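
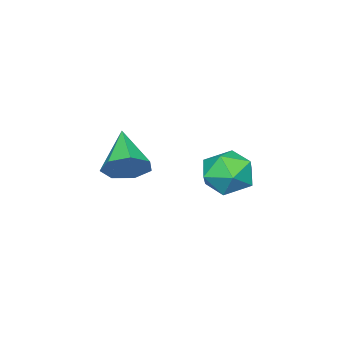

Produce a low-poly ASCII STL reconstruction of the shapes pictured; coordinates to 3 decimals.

solid 
facet normal 0.615 0.574 -0.541
outer loop
vertex 3.987 -3.891 -2.464
vertex 3.421 -3.197 -2.371
vertex 4.109 -3.435 -1.841
endloop
endfacet
facet normal 0.468 -0.754 0.460
outer loop
vertex 3.987 -3.891 -2.464
vertex 4.109 -3.435 -1.841
vertex 2.259 -4.283 -1.349
endloop
endfacet
facet normal 0.615 0.574 -0.540
outer loop
vertex 4.109 -3.435 -1.841
vertex 3.421 -3.197 -2.371
vertex 3.712 -2.8 -1.618
endloop
endfacet
facet normal 0.312 -0.135 0.940
outer loop
vertex 4.109 -3.435 -1.841
vertex 3.712 -2.8 -1.618
vertex 2.259 -4.283 -1.349
endloop
endfacet
facet normal 0.615 0.574 -0.540
outer loop
vertex 3.712 -2.8 -1.618
vertex 3.421 -3.197 -2.371
vertex 3.096 -2.464 -1.962
endloop
endfacet
facet normal -0.261 0.414 0.872
outer loop
vertex 3.712 -2.8 -1.618
vertex 3.096 -2.464 -1.962
vertex 2.259 -4.283 -1.349
endloop
endfacet
facet normal 0.615 0.574 -0.541
outer loop
vertex 3.096 -2.464 -1.962
vertex 3.421 -3.197 -2.371
vertex 2.725 -2.681 -2.614
endloop
endfacet
facet normal -0.821 0.481 0.307
outer loop
vertex 3.096 -2.464 -1.962
vertex 2.725 -2.681 -2.614
vertex 2.259 -4.283 -1.349
endloop
endfacet
facet normal 0.615 0.574 -0.541
outer loop
vertex 2.725 -2.681 -2.614
vertex 3.421 -3.197 -2.371
vertex 2.878 -3.286 -3.083
endloop
endfacet
facet normal -0.944 0.016 -0.328
outer loop
vertex 2.725 -2.681 -2.614
vertex 2.878 -3.286 -3.083
vertex 2.259 -4.283 -1.349
endloop
endfacet
facet normal 0.615 0.573 -0.541
outer loop
vertex 2.878 -3.286 -3.083
vertex 3.421 -3.197 -2.371
vertex 3.439 -3.825 -3.016
endloop
endfacet
facet normal -0.540 -0.632 -0.556
outer loop
vertex 2.878 -3.286 -3.083
vertex 3.439 -3.825 -3.016
vertex 2.259 -4.283 -1.349
endloop
endfacet
facet normal 0.615 0.574 -0.541
outer loop
vertex 3.439 -3.825 -3.016
vertex 3.421 -3.197 -2.371
vertex 3.987 -3.891 -2.464
endloop
endfacet
facet normal 0.089 -0.975 -0.205
outer loop
vertex 3.439 -3.825 -3.016
vertex 3.987 -3.891 -2.464
vertex 2.259 -4.283 -1.349
endloop
endfacet
facet normal -0.561 0.825 0.069
outer loop
vertex 2.546 1.248 -2.184
vertex 1.749 0.682 -1.893
vertex 2.389 1.059 -1.194
endloop
endfacet
facet normal 0.125 0.971 0.205
outer loop
vertex 2.546 1.248 -2.184
vertex 2.389 1.059 -1.194
vertex 3.333 1.019 -1.578
endloop
endfacet
facet normal 0.508 0.780 -0.366
outer loop
vertex 2.546 1.248 -2.184
vertex 3.333 1.019 -1.578
vertex 3.277 0.617 -2.513
endloop
endfacet
facet normal 0.061 0.516 -0.855
outer loop
vertex 2.546 1.248 -2.184
vertex 3.277 0.617 -2.513
vertex 2.297 0.409 -2.708
endloop
endfacet
facet normal -0.600 0.544 -0.586
outer loop
vertex 2.546 1.248 -2.184
vertex 2.297 0.409 -2.708
vertex 1.749 0.682 -1.893
endloop
endfacet
facet normal 0.331 0.565 0.755
outer loop
vertex 3.333 1.019 -1.578
vertex 2.389 1.059 -1.194
vertex 3.023 0.311 -0.912
endloop
endfacet
facet normal -0.778 0.330 0.534
outer loop
vertex 2.389 1.059 -1.194
vertex 1.749 0.682 -1.893
vertex 2.043 0.103 -1.107
endloop
endfacet
facet normal -0.842 -0.125 -0.525
outer loop
vertex 1.749 0.682 -1.893
vertex 2.297 0.409 -2.708
vertex 1.987 -0.299 -2.042
endloop
endfacet
facet normal 0.227 -0.169 -0.959
outer loop
vertex 2.297 0.409 -2.708
vertex 3.277 0.617 -2.513
vertex 2.931 -0.339 -2.426
endloop
endfacet
facet normal 0.952 0.256 -0.167
outer loop
vertex 3.277 0.617 -2.513
vertex 3.333 1.019 -1.578
vertex 3.571 0.038 -1.727
endloop
endfacet
facet normal -0.061 -0.516 0.855
outer loop
vertex 2.774 -0.528 -1.436
vertex 3.023 0.311 -0.912
vertex 2.043 0.103 -1.107
endloop
endfacet
facet normal -0.508 -0.780 0.366
outer loop
vertex 2.774 -0.528 -1.436
vertex 2.043 0.103 -1.107
vertex 1.987 -0.299 -2.042
endloop
endfacet
facet normal -0.125 -0.971 -0.205
outer loop
vertex 2.774 -0.528 -1.436
vertex 1.987 -0.299 -2.042
vertex 2.931 -0.339 -2.426
endloop
endfacet
facet normal 0.561 -0.825 -0.069
outer loop
vertex 2.774 -0.528 -1.436
vertex 2.931 -0.339 -2.426
vertex 3.571 0.038 -1.727
endloop
endfacet
facet normal 0.600 -0.544 0.586
outer loop
vertex 2.774 -0.528 -1.436
vertex 3.571 0.038 -1.727
vertex 3.023 0.311 -0.912
endloop
endfacet
facet normal -0.227 0.169 0.959
outer loop
vertex 2.043 0.103 -1.107
vertex 3.023 0.311 -0.912
vertex 2.389 1.059 -1.194
endloop
endfacet
facet normal -0.952 -0.256 0.167
outer loop
vertex 1.987 -0.299 -2.042
vertex 2.043 0.103 -1.107
vertex 1.749 0.682 -1.893
endloop
endfacet
facet normal -0.331 -0.565 -0.755
outer loop
vertex 2.931 -0.339 -2.426
vertex 1.987 -0.299 -2.042
vertex 2.297 0.409 -2.708
endloop
endfacet
facet normal 0.778 -0.330 -0.534
outer loop
vertex 3.571 0.038 -1.727
vertex 2.931 -0.339 -2.426
vertex 3.277 0.617 -2.513
endloop
endfacet
facet normal 0.842 0.125 0.525
outer loop
vertex 3.023 0.311 -0.912
vertex 3.571 0.038 -1.727
vertex 3.333 1.019 -1.578
endloop
endfacet

endsolid


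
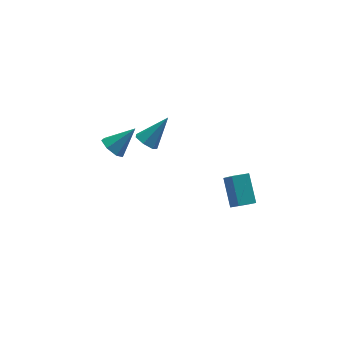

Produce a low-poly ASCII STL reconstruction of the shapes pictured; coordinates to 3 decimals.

solid 
facet normal -0.758 -0.070 -0.649
outer loop
vertex -2.048 3.903 -5.279
vertex -2.619 3.812 -4.602
vertex -2.346 4.559 -5.002
endloop
endfacet
facet normal 0.775 0.510 -0.374
outer loop
vertex -2.048 3.903 -5.279
vertex -2.346 4.559 -5.002
vertex -1.141 3.948 -3.338
endloop
endfacet
facet normal -0.757 -0.071 -0.649
outer loop
vertex -2.346 4.559 -5.002
vertex -2.619 3.812 -4.602
vertex -2.85 4.652 -4.424
endloop
endfacet
facet normal 0.312 0.942 0.120
outer loop
vertex -2.346 4.559 -5.002
vertex -2.85 4.652 -4.424
vertex -1.141 3.948 -3.338
endloop
endfacet
facet normal -0.758 -0.071 -0.648
outer loop
vertex -2.85 4.652 -4.424
vertex -2.619 3.812 -4.602
vertex -3.179 4.113 -3.98
endloop
endfacet
facet normal -0.168 0.686 0.708
outer loop
vertex -2.85 4.652 -4.424
vertex -3.179 4.113 -3.98
vertex -1.141 3.948 -3.338
endloop
endfacet
facet normal -0.758 -0.070 -0.649
outer loop
vertex -3.179 4.113 -3.98
vertex -2.619 3.812 -4.602
vertex -3.087 3.346 -4.005
endloop
endfacet
facet normal -0.305 -0.068 0.950
outer loop
vertex -3.179 4.113 -3.98
vertex -3.087 3.346 -4.005
vertex -1.141 3.948 -3.338
endloop
endfacet
facet normal -0.758 -0.070 -0.649
outer loop
vertex -3.087 3.346 -4.005
vertex -2.619 3.812 -4.602
vertex -2.642 2.93 -4.48
endloop
endfacet
facet normal 0.005 -0.750 0.662
outer loop
vertex -3.087 3.346 -4.005
vertex -2.642 2.93 -4.48
vertex -1.141 3.948 -3.338
endloop
endfacet
facet normal -0.758 -0.070 -0.648
outer loop
vertex -2.642 2.93 -4.48
vertex -2.619 3.812 -4.602
vertex -2.18 3.178 -5.047
endloop
endfacet
facet normal 0.528 -0.847 0.060
outer loop
vertex -2.642 2.93 -4.48
vertex -2.18 3.178 -5.047
vertex -1.141 3.948 -3.338
endloop
endfacet
facet normal -0.758 -0.070 -0.649
outer loop
vertex -2.18 3.178 -5.047
vertex -2.619 3.812 -4.602
vertex -2.048 3.903 -5.279
endloop
endfacet
facet normal 0.871 -0.287 -0.400
outer loop
vertex -2.18 3.178 -5.047
vertex -2.048 3.903 -5.279
vertex -1.141 3.948 -3.338
endloop
endfacet
facet normal -0.698 -0.188 -0.691
outer loop
vertex -0.54 1.713 -3.284
vertex -1.064 2.158 -2.875
vertex -0.557 2.387 -3.45
endloop
endfacet
facet normal 0.901 -0.082 -0.425
outer loop
vertex -0.54 1.713 -3.284
vertex -0.557 2.387 -3.45
vertex 0.424 2.562 -1.405
endloop
endfacet
facet normal -0.698 -0.189 -0.691
outer loop
vertex -0.557 2.387 -3.45
vertex -1.064 2.158 -2.875
vertex -0.956 2.888 -3.184
endloop
endfacet
facet normal 0.627 0.691 -0.360
outer loop
vertex -0.557 2.387 -3.45
vertex -0.956 2.888 -3.184
vertex 0.424 2.562 -1.405
endloop
endfacet
facet normal -0.698 -0.189 -0.691
outer loop
vertex -0.956 2.888 -3.184
vertex -1.064 2.158 -2.875
vertex -1.437 2.84 -2.685
endloop
endfacet
facet normal 0.049 0.989 0.143
outer loop
vertex -0.956 2.888 -3.184
vertex -1.437 2.84 -2.685
vertex 0.424 2.562 -1.405
endloop
endfacet
facet normal -0.699 -0.190 -0.690
outer loop
vertex -1.437 2.84 -2.685
vertex -1.064 2.158 -2.875
vertex -1.636 2.279 -2.329
endloop
endfacet
facet normal -0.397 0.588 0.705
outer loop
vertex -1.437 2.84 -2.685
vertex -1.636 2.279 -2.329
vertex 0.424 2.562 -1.405
endloop
endfacet
facet normal -0.699 -0.189 -0.690
outer loop
vertex -1.636 2.279 -2.329
vertex -1.064 2.158 -2.875
vertex -1.405 1.627 -2.384
endloop
endfacet
facet normal -0.376 -0.209 0.903
outer loop
vertex -1.636 2.279 -2.329
vertex -1.405 1.627 -2.384
vertex 0.424 2.562 -1.405
endloop
endfacet
facet normal -0.699 -0.189 -0.690
outer loop
vertex -1.405 1.627 -2.384
vertex -1.064 2.158 -2.875
vertex -0.917 1.375 -2.809
endloop
endfacet
facet normal 0.096 -0.804 0.587
outer loop
vertex -1.405 1.627 -2.384
vertex -0.917 1.375 -2.809
vertex 0.424 2.562 -1.405
endloop
endfacet
facet normal -0.699 -0.189 -0.690
outer loop
vertex -0.917 1.375 -2.809
vertex -1.064 2.158 -2.875
vertex -0.54 1.713 -3.284
endloop
endfacet
facet normal 0.665 -0.747 -0.004
outer loop
vertex -0.917 1.375 -2.809
vertex -0.54 1.713 -3.284
vertex 0.424 2.562 -1.405
endloop
endfacet
facet normal -0.995 0.001 0.103
outer loop
vertex 1.995 -4.921 -2.74
vertex 2.122 -3.421 -1.532
vertex 1.874 -3.957 -3.923
endloop
endfacet
facet normal -0.066 -0.777 -0.626
outer loop
vertex 2.898 -3.959 -4.028
vertex 1.995 -4.921 -2.74
vertex 1.874 -3.957 -3.923
endloop
endfacet
facet normal -0.995 0.000 0.103
outer loop
vertex 1.874 -3.957 -3.923
vertex 2.122 -3.421 -1.532
vertex 2.0 -2.458 -2.714
endloop
endfacet
facet normal -0.078 0.630 -0.773
outer loop
vertex 2.0 -2.458 -2.714
vertex 2.898 -3.959 -4.028
vertex 1.874 -3.957 -3.923
endloop
endfacet
facet normal 0.078 -0.629 0.773
outer loop
vertex 1.995 -4.921 -2.74
vertex 3.146 -3.423 -1.637
vertex 2.122 -3.421 -1.532
endloop
endfacet
facet normal -0.066 -0.777 -0.626
outer loop
vertex 3.02 -4.922 -2.846
vertex 1.995 -4.921 -2.74
vertex 2.898 -3.959 -4.028
endloop
endfacet
facet normal 0.079 -0.630 0.773
outer loop
vertex 3.02 -4.922 -2.846
vertex 3.146 -3.423 -1.637
vertex 1.995 -4.921 -2.74
endloop
endfacet
facet normal 0.066 0.777 0.626
outer loop
vertex 2.122 -3.421 -1.532
vertex 3.146 -3.423 -1.637
vertex 2.0 -2.458 -2.714
endloop
endfacet
facet normal -0.079 0.629 -0.773
outer loop
vertex 3.025 -2.459 -2.82
vertex 2.898 -3.959 -4.028
vertex 2.0 -2.458 -2.714
endloop
endfacet
facet normal 0.066 0.777 0.626
outer loop
vertex 2.0 -2.458 -2.714
vertex 3.146 -3.423 -1.637
vertex 3.025 -2.459 -2.82
endloop
endfacet
facet normal 0.995 -0.001 -0.103
outer loop
vertex 3.025 -2.459 -2.82
vertex 3.02 -4.922 -2.846
vertex 2.898 -3.959 -4.028
endloop
endfacet
facet normal 0.995 -0.001 -0.103
outer loop
vertex 3.146 -3.423 -1.637
vertex 3.02 -4.922 -2.846
vertex 3.025 -2.459 -2.82
endloop
endfacet

endsolid


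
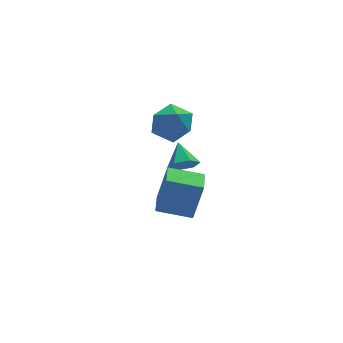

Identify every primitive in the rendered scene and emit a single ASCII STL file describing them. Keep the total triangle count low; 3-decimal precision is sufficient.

solid 
facet normal -0.875 0.423 0.235
outer loop
vertex -0.249 -3.779 2.778
vertex 0.272 -2.619 2.631
vertex -0.748 -3.788 0.934
endloop
endfacet
facet normal -0.407 -0.906 0.114
outer loop
vertex 0.688 -4.481 0.549
vertex -0.249 -3.779 2.778
vertex -0.748 -3.788 0.934
endloop
endfacet
facet normal -0.875 0.423 0.235
outer loop
vertex -0.748 -3.788 0.934
vertex 0.272 -2.619 2.631
vertex -0.227 -2.628 0.787
endloop
endfacet
facet normal -0.261 -0.005 -0.965
outer loop
vertex -0.227 -2.628 0.787
vertex 0.688 -4.481 0.549
vertex -0.748 -3.788 0.934
endloop
endfacet
facet normal 0.261 0.005 0.965
outer loop
vertex -0.249 -3.779 2.778
vertex 1.708 -3.312 2.246
vertex 0.272 -2.619 2.631
endloop
endfacet
facet normal -0.407 -0.906 0.114
outer loop
vertex 1.187 -4.472 2.393
vertex -0.249 -3.779 2.778
vertex 0.688 -4.481 0.549
endloop
endfacet
facet normal 0.261 0.005 0.965
outer loop
vertex 1.187 -4.472 2.393
vertex 1.708 -3.312 2.246
vertex -0.249 -3.779 2.778
endloop
endfacet
facet normal 0.407 0.906 -0.114
outer loop
vertex 0.272 -2.619 2.631
vertex 1.708 -3.312 2.246
vertex -0.227 -2.628 0.787
endloop
endfacet
facet normal -0.261 -0.005 -0.965
outer loop
vertex 1.209 -3.321 0.402
vertex 0.688 -4.481 0.549
vertex -0.227 -2.628 0.787
endloop
endfacet
facet normal 0.407 0.906 -0.114
outer loop
vertex -0.227 -2.628 0.787
vertex 1.708 -3.312 2.246
vertex 1.209 -3.321 0.402
endloop
endfacet
facet normal 0.875 -0.423 -0.235
outer loop
vertex 1.209 -3.321 0.402
vertex 1.187 -4.472 2.393
vertex 0.688 -4.481 0.549
endloop
endfacet
facet normal 0.875 -0.423 -0.235
outer loop
vertex 1.708 -3.312 2.246
vertex 1.187 -4.472 2.393
vertex 1.209 -3.321 0.402
endloop
endfacet
facet normal -0.130 -0.826 -0.549
outer loop
vertex 3.574 1.571 -1.115
vertex 2.83 1.791 -1.269
vertex 3.416 2.017 -1.748
endloop
endfacet
facet normal 0.928 0.372 0.030
outer loop
vertex 3.574 1.571 -1.115
vertex 3.416 2.017 -1.748
vertex 3.01 2.929 -0.511
endloop
endfacet
facet normal -0.131 -0.825 -0.549
outer loop
vertex 3.416 2.017 -1.748
vertex 2.83 1.791 -1.269
vertex 2.673 2.237 -1.902
endloop
endfacet
facet normal 0.339 0.807 -0.484
outer loop
vertex 3.416 2.017 -1.748
vertex 2.673 2.237 -1.902
vertex 3.01 2.929 -0.511
endloop
endfacet
facet normal -0.129 -0.825 -0.549
outer loop
vertex 2.673 2.237 -1.902
vertex 2.83 1.791 -1.269
vertex 2.087 2.01 -1.423
endloop
endfacet
facet normal -0.532 0.803 -0.270
outer loop
vertex 2.673 2.237 -1.902
vertex 2.087 2.01 -1.423
vertex 3.01 2.929 -0.511
endloop
endfacet
facet normal -0.129 -0.825 -0.549
outer loop
vertex 2.087 2.01 -1.423
vertex 2.83 1.791 -1.269
vertex 2.244 1.564 -0.79
endloop
endfacet
facet normal -0.812 0.362 0.457
outer loop
vertex 2.087 2.01 -1.423
vertex 2.244 1.564 -0.79
vertex 3.01 2.929 -0.511
endloop
endfacet
facet normal -0.130 -0.825 -0.550
outer loop
vertex 2.244 1.564 -0.79
vertex 2.83 1.791 -1.269
vertex 2.988 1.344 -0.636
endloop
endfacet
facet normal -0.223 -0.074 0.972
outer loop
vertex 2.244 1.564 -0.79
vertex 2.988 1.344 -0.636
vertex 3.01 2.929 -0.511
endloop
endfacet
facet normal -0.130 -0.825 -0.550
outer loop
vertex 2.988 1.344 -0.636
vertex 2.83 1.791 -1.269
vertex 3.574 1.571 -1.115
endloop
endfacet
facet normal 0.647 -0.069 0.759
outer loop
vertex 2.988 1.344 -0.636
vertex 3.574 1.571 -1.115
vertex 3.01 2.929 -0.511
endloop
endfacet
facet normal -0.969 -0.211 0.131
outer loop
vertex 0.827 0.676 2.419
vertex 1.101 -0.218 3.005
vertex 0.958 0.752 3.513
endloop
endfacet
facet normal -0.868 0.492 0.070
outer loop
vertex 0.827 0.676 2.419
vertex 0.958 0.752 3.513
vertex 1.354 1.544 2.853
endloop
endfacet
facet normal -0.555 0.616 -0.559
outer loop
vertex 0.827 0.676 2.419
vertex 1.354 1.544 2.853
vertex 1.742 1.063 1.938
endloop
endfacet
facet normal -0.462 -0.010 -0.887
outer loop
vertex 0.827 0.676 2.419
vertex 1.742 1.063 1.938
vertex 1.586 -0.026 2.032
endloop
endfacet
facet normal -0.718 -0.522 -0.461
outer loop
vertex 0.827 0.676 2.419
vertex 1.586 -0.026 2.032
vertex 1.101 -0.218 3.005
endloop
endfacet
facet normal -0.418 0.696 0.584
outer loop
vertex 1.354 1.544 2.853
vertex 0.958 0.752 3.513
vertex 1.954 1.186 3.708
endloop
endfacet
facet normal -0.581 -0.443 0.683
outer loop
vertex 0.958 0.752 3.513
vertex 1.101 -0.218 3.005
vertex 1.798 0.097 3.802
endloop
endfacet
facet normal -0.174 -0.946 -0.274
outer loop
vertex 1.101 -0.218 3.005
vertex 1.586 -0.026 2.032
vertex 2.186 -0.384 2.887
endloop
endfacet
facet normal 0.240 -0.118 -0.964
outer loop
vertex 1.586 -0.026 2.032
vertex 1.742 1.063 1.938
vertex 2.582 0.408 2.227
endloop
endfacet
facet normal 0.090 0.897 -0.433
outer loop
vertex 1.742 1.063 1.938
vertex 1.354 1.544 2.853
vertex 2.439 1.378 2.735
endloop
endfacet
facet normal 0.462 0.010 0.887
outer loop
vertex 2.713 0.484 3.321
vertex 1.954 1.186 3.708
vertex 1.798 0.097 3.802
endloop
endfacet
facet normal 0.555 -0.616 0.559
outer loop
vertex 2.713 0.484 3.321
vertex 1.798 0.097 3.802
vertex 2.186 -0.384 2.887
endloop
endfacet
facet normal 0.868 -0.492 -0.070
outer loop
vertex 2.713 0.484 3.321
vertex 2.186 -0.384 2.887
vertex 2.582 0.408 2.227
endloop
endfacet
facet normal 0.969 0.211 -0.131
outer loop
vertex 2.713 0.484 3.321
vertex 2.582 0.408 2.227
vertex 2.439 1.378 2.735
endloop
endfacet
facet normal 0.718 0.522 0.461
outer loop
vertex 2.713 0.484 3.321
vertex 2.439 1.378 2.735
vertex 1.954 1.186 3.708
endloop
endfacet
facet normal -0.240 0.118 0.964
outer loop
vertex 1.798 0.097 3.802
vertex 1.954 1.186 3.708
vertex 0.958 0.752 3.513
endloop
endfacet
facet normal -0.090 -0.897 0.433
outer loop
vertex 2.186 -0.384 2.887
vertex 1.798 0.097 3.802
vertex 1.101 -0.218 3.005
endloop
endfacet
facet normal 0.418 -0.696 -0.584
outer loop
vertex 2.582 0.408 2.227
vertex 2.186 -0.384 2.887
vertex 1.586 -0.026 2.032
endloop
endfacet
facet normal 0.581 0.443 -0.683
outer loop
vertex 2.439 1.378 2.735
vertex 2.582 0.408 2.227
vertex 1.742 1.063 1.938
endloop
endfacet
facet normal 0.174 0.946 0.274
outer loop
vertex 1.954 1.186 3.708
vertex 2.439 1.378 2.735
vertex 1.354 1.544 2.853
endloop
endfacet

endsolid


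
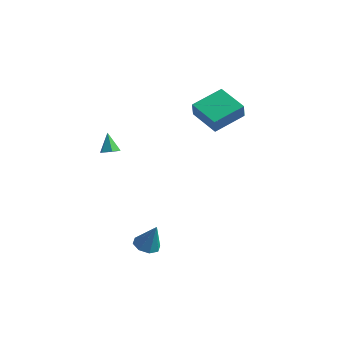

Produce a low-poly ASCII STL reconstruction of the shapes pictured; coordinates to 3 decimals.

solid 
facet normal -0.913 0.275 0.303
outer loop
vertex 1.114 1.618 3.708
vertex 1.87 3.443 4.329
vertex 0.908 2.049 2.695
endloop
endfacet
facet normal -0.366 -0.881 -0.300
outer loop
vertex 2.67 1.517 2.111
vertex 1.114 1.618 3.708
vertex 0.908 2.049 2.695
endloop
endfacet
facet normal -0.913 0.276 0.302
outer loop
vertex 0.908 2.049 2.695
vertex 1.87 3.443 4.329
vertex 1.664 3.873 3.315
endloop
endfacet
facet normal -0.184 0.384 -0.905
outer loop
vertex 1.664 3.873 3.315
vertex 2.67 1.517 2.111
vertex 0.908 2.049 2.695
endloop
endfacet
facet normal 0.184 -0.384 0.905
outer loop
vertex 1.114 1.618 3.708
vertex 3.632 2.911 3.745
vertex 1.87 3.443 4.329
endloop
endfacet
facet normal -0.365 -0.882 -0.300
outer loop
vertex 2.876 1.087 3.125
vertex 1.114 1.618 3.708
vertex 2.67 1.517 2.111
endloop
endfacet
facet normal 0.184 -0.384 0.905
outer loop
vertex 2.876 1.087 3.125
vertex 3.632 2.911 3.745
vertex 1.114 1.618 3.708
endloop
endfacet
facet normal 0.365 0.881 0.300
outer loop
vertex 1.87 3.443 4.329
vertex 3.632 2.911 3.745
vertex 1.664 3.873 3.315
endloop
endfacet
facet normal -0.184 0.384 -0.905
outer loop
vertex 3.426 3.342 2.732
vertex 2.67 1.517 2.111
vertex 1.664 3.873 3.315
endloop
endfacet
facet normal 0.365 0.881 0.301
outer loop
vertex 1.664 3.873 3.315
vertex 3.632 2.911 3.745
vertex 3.426 3.342 2.732
endloop
endfacet
facet normal 0.913 -0.275 -0.302
outer loop
vertex 3.426 3.342 2.732
vertex 2.876 1.087 3.125
vertex 2.67 1.517 2.111
endloop
endfacet
facet normal 0.912 -0.275 -0.303
outer loop
vertex 3.632 2.911 3.745
vertex 2.876 1.087 3.125
vertex 3.426 3.342 2.732
endloop
endfacet
facet normal 0.395 -0.374 -0.839
outer loop
vertex 0.022 -3.695 2.382
vertex -0.501 -3.886 2.221
vertex -0.326 -3.355 2.067
endloop
endfacet
facet normal 0.500 0.806 0.317
outer loop
vertex 0.022 -3.695 2.382
vertex -0.326 -3.355 2.067
vertex -0.999 -3.414 3.279
endloop
endfacet
facet normal 0.394 -0.373 -0.840
outer loop
vertex -0.326 -3.355 2.067
vertex -0.501 -3.886 2.221
vertex -0.85 -3.546 1.906
endloop
endfacet
facet normal -0.306 0.944 -0.124
outer loop
vertex -0.326 -3.355 2.067
vertex -0.85 -3.546 1.906
vertex -0.999 -3.414 3.279
endloop
endfacet
facet normal 0.393 -0.375 -0.840
outer loop
vertex -0.85 -3.546 1.906
vertex -0.501 -3.886 2.221
vertex -1.025 -4.077 2.061
endloop
endfacet
facet normal -0.952 0.276 -0.130
outer loop
vertex -0.85 -3.546 1.906
vertex -1.025 -4.077 2.061
vertex -0.999 -3.414 3.279
endloop
endfacet
facet normal 0.393 -0.375 -0.839
outer loop
vertex -1.025 -4.077 2.061
vertex -0.501 -3.886 2.221
vertex -0.677 -4.417 2.376
endloop
endfacet
facet normal -0.792 -0.529 0.305
outer loop
vertex -1.025 -4.077 2.061
vertex -0.677 -4.417 2.376
vertex -0.999 -3.414 3.279
endloop
endfacet
facet normal 0.395 -0.376 -0.839
outer loop
vertex -0.677 -4.417 2.376
vertex -0.501 -3.886 2.221
vertex -0.153 -4.226 2.537
endloop
endfacet
facet normal 0.014 -0.667 0.745
outer loop
vertex -0.677 -4.417 2.376
vertex -0.153 -4.226 2.537
vertex -0.999 -3.414 3.279
endloop
endfacet
facet normal 0.395 -0.375 -0.839
outer loop
vertex -0.153 -4.226 2.537
vertex -0.501 -3.886 2.221
vertex 0.022 -3.695 2.382
endloop
endfacet
facet normal 0.660 0.002 0.751
outer loop
vertex -0.153 -4.226 2.537
vertex 0.022 -3.695 2.382
vertex -0.999 -3.414 3.279
endloop
endfacet
facet normal -0.352 -0.072 -0.933
outer loop
vertex 2.094 -3.074 -4.756
vertex 1.595 -3.641 -4.524
vertex 1.561 -2.853 -4.572
endloop
endfacet
facet normal 0.433 0.880 0.196
outer loop
vertex 2.094 -3.074 -4.756
vertex 1.561 -2.853 -4.572
vertex 2.185 -3.519 -2.956
endloop
endfacet
facet normal -0.351 -0.072 -0.934
outer loop
vertex 1.561 -2.853 -4.572
vertex 1.595 -3.641 -4.524
vertex 1.049 -3.093 -4.361
endloop
endfacet
facet normal -0.224 0.868 0.444
outer loop
vertex 1.561 -2.853 -4.572
vertex 1.049 -3.093 -4.361
vertex 2.185 -3.519 -2.956
endloop
endfacet
facet normal -0.352 -0.073 -0.933
outer loop
vertex 1.049 -3.093 -4.361
vertex 1.595 -3.641 -4.524
vertex 0.856 -3.655 -4.244
endloop
endfacet
facet normal -0.667 0.364 0.650
outer loop
vertex 1.049 -3.093 -4.361
vertex 0.856 -3.655 -4.244
vertex 2.185 -3.519 -2.956
endloop
endfacet
facet normal -0.352 -0.072 -0.933
outer loop
vertex 0.856 -3.655 -4.244
vertex 1.595 -3.641 -4.524
vertex 1.096 -4.208 -4.292
endloop
endfacet
facet normal -0.637 -0.337 0.693
outer loop
vertex 0.856 -3.655 -4.244
vertex 1.096 -4.208 -4.292
vertex 2.185 -3.519 -2.956
endloop
endfacet
facet normal -0.351 -0.073 -0.933
outer loop
vertex 1.096 -4.208 -4.292
vertex 1.595 -3.641 -4.524
vertex 1.628 -4.429 -4.475
endloop
endfacet
facet normal -0.153 -0.822 0.549
outer loop
vertex 1.096 -4.208 -4.292
vertex 1.628 -4.429 -4.475
vertex 2.185 -3.519 -2.956
endloop
endfacet
facet normal -0.352 -0.073 -0.933
outer loop
vertex 1.628 -4.429 -4.475
vertex 1.595 -3.641 -4.524
vertex 2.14 -4.188 -4.687
endloop
endfacet
facet normal 0.505 -0.809 0.300
outer loop
vertex 1.628 -4.429 -4.475
vertex 2.14 -4.188 -4.687
vertex 2.185 -3.519 -2.956
endloop
endfacet
facet normal -0.352 -0.072 -0.933
outer loop
vertex 2.14 -4.188 -4.687
vertex 1.595 -3.641 -4.524
vertex 2.333 -3.627 -4.803
endloop
endfacet
facet normal 0.947 -0.306 0.094
outer loop
vertex 2.14 -4.188 -4.687
vertex 2.333 -3.627 -4.803
vertex 2.185 -3.519 -2.956
endloop
endfacet
facet normal -0.351 -0.073 -0.933
outer loop
vertex 2.333 -3.627 -4.803
vertex 1.595 -3.641 -4.524
vertex 2.094 -3.074 -4.756
endloop
endfacet
facet normal 0.918 0.393 0.051
outer loop
vertex 2.333 -3.627 -4.803
vertex 2.094 -3.074 -4.756
vertex 2.185 -3.519 -2.956
endloop
endfacet

endsolid


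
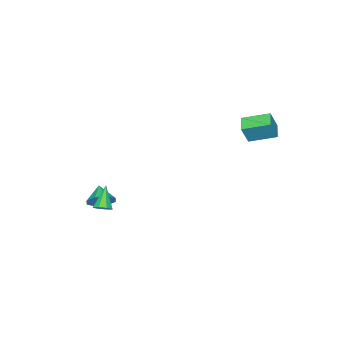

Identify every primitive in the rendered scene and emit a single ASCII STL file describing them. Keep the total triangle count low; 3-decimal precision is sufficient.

solid 
facet normal 0.573 0.618 -0.539
outer loop
vertex 2.845 -2.564 -2.791
vertex 2.338 -2.599 -3.37
vertex 2.43 -2.147 -2.754
endloop
endfacet
facet normal 0.023 -0.066 0.998
outer loop
vertex 2.845 -2.564 -2.791
vertex 2.43 -2.147 -2.754
vertex 1.742 -3.241 -2.81
endloop
endfacet
facet normal 0.574 0.617 -0.538
outer loop
vertex 2.43 -2.147 -2.754
vertex 2.338 -2.599 -3.37
vertex 1.962 -1.994 -3.078
endloop
endfacet
facet normal -0.489 0.265 0.831
outer loop
vertex 2.43 -2.147 -2.754
vertex 1.962 -1.994 -3.078
vertex 1.742 -3.241 -2.81
endloop
endfacet
facet normal 0.574 0.617 -0.539
outer loop
vertex 1.962 -1.994 -3.078
vertex 2.338 -2.599 -3.37
vertex 1.714 -2.196 -3.573
endloop
endfacet
facet normal -0.904 0.236 0.357
outer loop
vertex 1.962 -1.994 -3.078
vertex 1.714 -2.196 -3.573
vertex 1.742 -3.241 -2.81
endloop
endfacet
facet normal 0.574 0.617 -0.539
outer loop
vertex 1.714 -2.196 -3.573
vertex 2.338 -2.599 -3.37
vertex 1.832 -2.634 -3.949
endloop
endfacet
facet normal -0.979 -0.135 -0.150
outer loop
vertex 1.714 -2.196 -3.573
vertex 1.832 -2.634 -3.949
vertex 1.742 -3.241 -2.81
endloop
endfacet
facet normal 0.574 0.616 -0.539
outer loop
vertex 1.832 -2.634 -3.949
vertex 2.338 -2.599 -3.37
vertex 2.246 -3.052 -3.986
endloop
endfacet
facet normal -0.671 -0.631 -0.389
outer loop
vertex 1.832 -2.634 -3.949
vertex 2.246 -3.052 -3.986
vertex 1.742 -3.241 -2.81
endloop
endfacet
facet normal 0.573 0.617 -0.539
outer loop
vertex 2.246 -3.052 -3.986
vertex 2.338 -2.599 -3.37
vertex 2.714 -3.204 -3.663
endloop
endfacet
facet normal -0.159 -0.962 -0.223
outer loop
vertex 2.246 -3.052 -3.986
vertex 2.714 -3.204 -3.663
vertex 1.742 -3.241 -2.81
endloop
endfacet
facet normal 0.573 0.617 -0.539
outer loop
vertex 2.714 -3.204 -3.663
vertex 2.338 -2.599 -3.37
vertex 2.962 -3.002 -3.168
endloop
endfacet
facet normal 0.257 -0.933 0.252
outer loop
vertex 2.714 -3.204 -3.663
vertex 2.962 -3.002 -3.168
vertex 1.742 -3.241 -2.81
endloop
endfacet
facet normal 0.573 0.617 -0.539
outer loop
vertex 2.962 -3.002 -3.168
vertex 2.338 -2.599 -3.37
vertex 2.845 -2.564 -2.791
endloop
endfacet
facet normal 0.332 -0.563 0.757
outer loop
vertex 2.962 -3.002 -3.168
vertex 2.845 -2.564 -2.791
vertex 1.742 -3.241 -2.81
endloop
endfacet
facet normal 0.578 0.320 -0.751
outer loop
vertex 4.05 -1.657 -2.421
vertex 3.666 -1.371 -2.595
vertex 4.05 -1.298 -2.268
endloop
endfacet
facet normal 0.584 -0.318 0.746
outer loop
vertex 4.05 -1.657 -2.421
vertex 4.05 -1.298 -2.268
vertex 2.874 -1.809 -1.565
endloop
endfacet
facet normal 0.578 0.321 -0.750
outer loop
vertex 4.05 -1.298 -2.268
vertex 3.666 -1.371 -2.595
vertex 3.825 -0.982 -2.306
endloop
endfacet
facet normal 0.359 0.359 0.861
outer loop
vertex 4.05 -1.298 -2.268
vertex 3.825 -0.982 -2.306
vertex 2.874 -1.809 -1.565
endloop
endfacet
facet normal 0.580 0.320 -0.749
outer loop
vertex 3.825 -0.982 -2.306
vertex 3.666 -1.371 -2.595
vertex 3.507 -0.893 -2.514
endloop
endfacet
facet normal -0.188 0.766 0.615
outer loop
vertex 3.825 -0.982 -2.306
vertex 3.507 -0.893 -2.514
vertex 2.874 -1.809 -1.565
endloop
endfacet
facet normal 0.575 0.319 -0.753
outer loop
vertex 3.507 -0.893 -2.514
vertex 3.666 -1.371 -2.595
vertex 3.281 -1.085 -2.768
endloop
endfacet
facet normal -0.733 0.663 0.151
outer loop
vertex 3.507 -0.893 -2.514
vertex 3.281 -1.085 -2.768
vertex 2.874 -1.809 -1.565
endloop
endfacet
facet normal 0.576 0.320 -0.752
outer loop
vertex 3.281 -1.085 -2.768
vertex 3.666 -1.371 -2.595
vertex 3.281 -1.444 -2.921
endloop
endfacet
facet normal -0.960 0.110 -0.258
outer loop
vertex 3.281 -1.085 -2.768
vertex 3.281 -1.444 -2.921
vertex 2.874 -1.809 -1.565
endloop
endfacet
facet normal 0.576 0.320 -0.752
outer loop
vertex 3.281 -1.444 -2.921
vertex 3.666 -1.371 -2.595
vertex 3.506 -1.76 -2.883
endloop
endfacet
facet normal -0.734 -0.567 -0.373
outer loop
vertex 3.281 -1.444 -2.921
vertex 3.506 -1.76 -2.883
vertex 2.874 -1.809 -1.565
endloop
endfacet
facet normal 0.578 0.318 -0.751
outer loop
vertex 3.506 -1.76 -2.883
vertex 3.666 -1.371 -2.595
vertex 3.825 -1.849 -2.675
endloop
endfacet
facet normal -0.189 -0.974 -0.127
outer loop
vertex 3.506 -1.76 -2.883
vertex 3.825 -1.849 -2.675
vertex 2.874 -1.809 -1.565
endloop
endfacet
facet normal 0.578 0.318 -0.752
outer loop
vertex 3.825 -1.849 -2.675
vertex 3.666 -1.371 -2.595
vertex 4.05 -1.657 -2.421
endloop
endfacet
facet normal 0.359 -0.869 0.339
outer loop
vertex 3.825 -1.849 -2.675
vertex 4.05 -1.657 -2.421
vertex 2.874 -1.809 -1.565
endloop
endfacet
facet normal -0.771 -0.569 0.287
outer loop
vertex -1.456 3.023 2.949
vertex -2.169 4.209 3.383
vertex -1.918 3.125 1.912
endloop
endfacet
facet normal 0.491 -0.818 -0.299
outer loop
vertex -1.231 3.631 1.657
vertex -1.456 3.023 2.949
vertex -1.918 3.125 1.912
endloop
endfacet
facet normal -0.771 -0.568 0.287
outer loop
vertex -1.918 3.125 1.912
vertex -2.169 4.209 3.383
vertex -2.63 4.311 2.346
endloop
endfacet
facet normal -0.404 0.090 -0.910
outer loop
vertex -2.63 4.311 2.346
vertex -1.231 3.631 1.657
vertex -1.918 3.125 1.912
endloop
endfacet
facet normal 0.404 -0.090 0.910
outer loop
vertex -1.456 3.023 2.949
vertex -1.482 4.715 3.128
vertex -2.169 4.209 3.383
endloop
endfacet
facet normal 0.492 -0.818 -0.299
outer loop
vertex -0.77 3.529 2.694
vertex -1.456 3.023 2.949
vertex -1.231 3.631 1.657
endloop
endfacet
facet normal 0.405 -0.090 0.910
outer loop
vertex -0.77 3.529 2.694
vertex -1.482 4.715 3.128
vertex -1.456 3.023 2.949
endloop
endfacet
facet normal -0.491 0.818 0.299
outer loop
vertex -2.169 4.209 3.383
vertex -1.482 4.715 3.128
vertex -2.63 4.311 2.346
endloop
endfacet
facet normal -0.405 0.090 -0.910
outer loop
vertex -1.944 4.817 2.091
vertex -1.231 3.631 1.657
vertex -2.63 4.311 2.346
endloop
endfacet
facet normal -0.492 0.818 0.300
outer loop
vertex -2.63 4.311 2.346
vertex -1.482 4.715 3.128
vertex -1.944 4.817 2.091
endloop
endfacet
facet normal 0.771 0.569 -0.287
outer loop
vertex -1.944 4.817 2.091
vertex -0.77 3.529 2.694
vertex -1.231 3.631 1.657
endloop
endfacet
facet normal 0.771 0.568 -0.288
outer loop
vertex -1.482 4.715 3.128
vertex -0.77 3.529 2.694
vertex -1.944 4.817 2.091
endloop
endfacet

endsolid


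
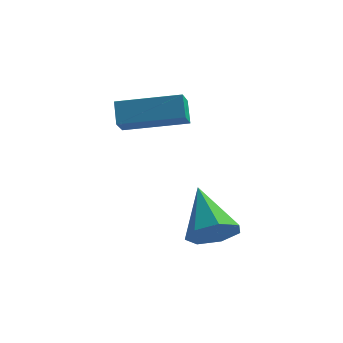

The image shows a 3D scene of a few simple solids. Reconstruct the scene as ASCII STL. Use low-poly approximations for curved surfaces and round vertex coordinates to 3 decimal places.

solid 
facet normal -0.950 -0.260 -0.173
outer loop
vertex -1.609 1.001 1.143
vertex -1.867 1.486 1.831
vertex -1.703 1.691 0.621
endloop
endfacet
facet normal 0.293 -0.551 -0.781
outer loop
vertex 0.207 2.214 0.969
vertex -1.609 1.001 1.143
vertex -1.703 1.691 0.621
endloop
endfacet
facet normal -0.950 -0.260 -0.173
outer loop
vertex -1.703 1.691 0.621
vertex -1.867 1.486 1.831
vertex -1.961 2.176 1.309
endloop
endfacet
facet normal -0.108 0.793 -0.600
outer loop
vertex -1.961 2.176 1.309
vertex 0.207 2.214 0.969
vertex -1.703 1.691 0.621
endloop
endfacet
facet normal 0.108 -0.793 0.600
outer loop
vertex -1.609 1.001 1.143
vertex 0.043 2.009 2.179
vertex -1.867 1.486 1.831
endloop
endfacet
facet normal 0.293 -0.551 -0.781
outer loop
vertex 0.301 1.524 1.491
vertex -1.609 1.001 1.143
vertex 0.207 2.214 0.969
endloop
endfacet
facet normal 0.108 -0.793 0.600
outer loop
vertex 0.301 1.524 1.491
vertex 0.043 2.009 2.179
vertex -1.609 1.001 1.143
endloop
endfacet
facet normal -0.293 0.551 0.781
outer loop
vertex -1.867 1.486 1.831
vertex 0.043 2.009 2.179
vertex -1.961 2.176 1.309
endloop
endfacet
facet normal -0.108 0.793 -0.600
outer loop
vertex -0.051 2.699 1.657
vertex 0.207 2.214 0.969
vertex -1.961 2.176 1.309
endloop
endfacet
facet normal -0.293 0.551 0.781
outer loop
vertex -1.961 2.176 1.309
vertex 0.043 2.009 2.179
vertex -0.051 2.699 1.657
endloop
endfacet
facet normal 0.950 0.260 0.173
outer loop
vertex -0.051 2.699 1.657
vertex 0.301 1.524 1.491
vertex 0.207 2.214 0.969
endloop
endfacet
facet normal 0.950 0.260 0.173
outer loop
vertex 0.043 2.009 2.179
vertex 0.301 1.524 1.491
vertex -0.051 2.699 1.657
endloop
endfacet
facet normal 0.472 -0.627 -0.620
outer loop
vertex 2.357 -1.532 -1.026
vertex 2.074 -1.117 -1.661
vertex 2.763 -1.004 -1.251
endloop
endfacet
facet normal 0.446 0.038 0.894
outer loop
vertex 2.357 -1.532 -1.026
vertex 2.763 -1.004 -1.251
vertex 1.206 0.037 -0.519
endloop
endfacet
facet normal 0.472 -0.626 -0.621
outer loop
vertex 2.763 -1.004 -1.251
vertex 2.074 -1.117 -1.661
vertex 2.65 -0.561 -1.784
endloop
endfacet
facet normal 0.632 0.656 0.411
outer loop
vertex 2.763 -1.004 -1.251
vertex 2.65 -0.561 -1.784
vertex 1.206 0.037 -0.519
endloop
endfacet
facet normal 0.472 -0.626 -0.621
outer loop
vertex 2.65 -0.561 -1.784
vertex 2.074 -1.117 -1.661
vertex 2.103 -0.536 -2.225
endloop
endfacet
facet normal 0.212 0.955 -0.209
outer loop
vertex 2.65 -0.561 -1.784
vertex 2.103 -0.536 -2.225
vertex 1.206 0.037 -0.519
endloop
endfacet
facet normal 0.472 -0.626 -0.621
outer loop
vertex 2.103 -0.536 -2.225
vertex 2.074 -1.117 -1.661
vertex 1.534 -0.949 -2.241
endloop
endfacet
facet normal -0.499 0.707 -0.500
outer loop
vertex 2.103 -0.536 -2.225
vertex 1.534 -0.949 -2.241
vertex 1.206 0.037 -0.519
endloop
endfacet
facet normal 0.471 -0.628 -0.620
outer loop
vertex 1.534 -0.949 -2.241
vertex 2.074 -1.117 -1.661
vertex 1.371 -1.487 -1.82
endloop
endfacet
facet normal -0.965 0.103 -0.242
outer loop
vertex 1.534 -0.949 -2.241
vertex 1.371 -1.487 -1.82
vertex 1.206 0.037 -0.519
endloop
endfacet
facet normal 0.471 -0.627 -0.621
outer loop
vertex 1.371 -1.487 -1.82
vertex 2.074 -1.117 -1.661
vertex 1.738 -1.747 -1.279
endloop
endfacet
facet normal -0.835 -0.407 0.371
outer loop
vertex 1.371 -1.487 -1.82
vertex 1.738 -1.747 -1.279
vertex 1.206 0.037 -0.519
endloop
endfacet
facet normal 0.471 -0.627 -0.620
outer loop
vertex 1.738 -1.747 -1.279
vertex 2.074 -1.117 -1.661
vertex 2.357 -1.532 -1.026
endloop
endfacet
facet normal -0.207 -0.435 0.876
outer loop
vertex 1.738 -1.747 -1.279
vertex 2.357 -1.532 -1.026
vertex 1.206 0.037 -0.519
endloop
endfacet

endsolid


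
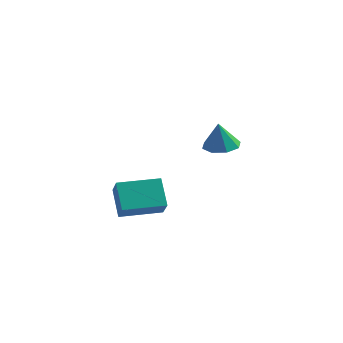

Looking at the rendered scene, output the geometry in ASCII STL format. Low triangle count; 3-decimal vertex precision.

solid 
facet normal -0.451 0.525 0.722
outer loop
vertex -3.491 0.925 -1.556
vertex -2.088 2.067 -1.509
vertex -4.017 1.604 -2.379
endloop
endfacet
facet normal -0.775 -0.631 -0.025
outer loop
vertex -3.372 0.853 -3.411
vertex -3.491 0.925 -1.556
vertex -4.017 1.604 -2.379
endloop
endfacet
facet normal -0.451 0.526 0.721
outer loop
vertex -4.017 1.604 -2.379
vertex -2.088 2.067 -1.509
vertex -2.614 2.746 -2.333
endloop
endfacet
facet normal -0.442 0.571 -0.692
outer loop
vertex -2.614 2.746 -2.333
vertex -3.372 0.853 -3.411
vertex -4.017 1.604 -2.379
endloop
endfacet
facet normal 0.442 -0.571 0.692
outer loop
vertex -3.491 0.925 -1.556
vertex -1.443 1.316 -2.541
vertex -2.088 2.067 -1.509
endloop
endfacet
facet normal -0.775 -0.631 -0.025
outer loop
vertex -2.846 0.174 -2.587
vertex -3.491 0.925 -1.556
vertex -3.372 0.853 -3.411
endloop
endfacet
facet normal 0.442 -0.571 0.692
outer loop
vertex -2.846 0.174 -2.587
vertex -1.443 1.316 -2.541
vertex -3.491 0.925 -1.556
endloop
endfacet
facet normal 0.775 0.631 0.025
outer loop
vertex -2.088 2.067 -1.509
vertex -1.443 1.316 -2.541
vertex -2.614 2.746 -2.333
endloop
endfacet
facet normal -0.442 0.571 -0.692
outer loop
vertex -1.969 1.995 -3.364
vertex -3.372 0.853 -3.411
vertex -2.614 2.746 -2.333
endloop
endfacet
facet normal 0.775 0.631 0.025
outer loop
vertex -2.614 2.746 -2.333
vertex -1.443 1.316 -2.541
vertex -1.969 1.995 -3.364
endloop
endfacet
facet normal 0.452 -0.525 -0.721
outer loop
vertex -1.969 1.995 -3.364
vertex -2.846 0.174 -2.587
vertex -3.372 0.853 -3.411
endloop
endfacet
facet normal 0.451 -0.525 -0.722
outer loop
vertex -1.443 1.316 -2.541
vertex -2.846 0.174 -2.587
vertex -1.969 1.995 -3.364
endloop
endfacet
facet normal 0.060 0.117 -0.991
outer loop
vertex 1.979 0.551 1.975
vertex 1.416 0.079 1.885
vertex 1.476 0.811 1.975
endloop
endfacet
facet normal 0.364 0.703 0.611
outer loop
vertex 1.979 0.551 1.975
vertex 1.476 0.811 1.975
vertex 1.344 -0.059 3.055
endloop
endfacet
facet normal 0.059 0.117 -0.991
outer loop
vertex 1.476 0.811 1.975
vertex 1.416 0.079 1.885
vertex 0.938 0.643 1.923
endloop
endfacet
facet normal -0.294 0.762 0.578
outer loop
vertex 1.476 0.811 1.975
vertex 0.938 0.643 1.923
vertex 1.344 -0.059 3.055
endloop
endfacet
facet normal 0.060 0.118 -0.991
outer loop
vertex 0.938 0.643 1.923
vertex 1.416 0.079 1.885
vertex 0.679 0.144 1.848
endloop
endfacet
facet normal -0.798 0.340 0.497
outer loop
vertex 0.938 0.643 1.923
vertex 0.679 0.144 1.848
vertex 1.344 -0.059 3.055
endloop
endfacet
facet normal 0.060 0.117 -0.991
outer loop
vertex 0.679 0.144 1.848
vertex 1.416 0.079 1.885
vertex 0.852 -0.392 1.795
endloop
endfacet
facet normal -0.852 -0.316 0.416
outer loop
vertex 0.679 0.144 1.848
vertex 0.852 -0.392 1.795
vertex 1.344 -0.059 3.055
endloop
endfacet
facet normal 0.061 0.117 -0.991
outer loop
vertex 0.852 -0.392 1.795
vertex 1.416 0.079 1.885
vertex 1.355 -0.653 1.795
endloop
endfacet
facet normal -0.425 -0.820 0.383
outer loop
vertex 0.852 -0.392 1.795
vertex 1.355 -0.653 1.795
vertex 1.344 -0.059 3.055
endloop
endfacet
facet normal 0.061 0.117 -0.991
outer loop
vertex 1.355 -0.653 1.795
vertex 1.416 0.079 1.885
vertex 1.894 -0.485 1.848
endloop
endfacet
facet normal 0.233 -0.879 0.416
outer loop
vertex 1.355 -0.653 1.795
vertex 1.894 -0.485 1.848
vertex 1.344 -0.059 3.055
endloop
endfacet
facet normal 0.060 0.116 -0.991
outer loop
vertex 1.894 -0.485 1.848
vertex 1.416 0.079 1.885
vertex 2.152 0.014 1.922
endloop
endfacet
facet normal 0.738 -0.456 0.497
outer loop
vertex 1.894 -0.485 1.848
vertex 2.152 0.014 1.922
vertex 1.344 -0.059 3.055
endloop
endfacet
facet normal 0.060 0.117 -0.991
outer loop
vertex 2.152 0.014 1.922
vertex 1.416 0.079 1.885
vertex 1.979 0.551 1.975
endloop
endfacet
facet normal 0.792 0.198 0.578
outer loop
vertex 2.152 0.014 1.922
vertex 1.979 0.551 1.975
vertex 1.344 -0.059 3.055
endloop
endfacet

endsolid


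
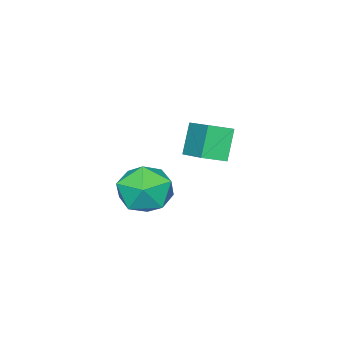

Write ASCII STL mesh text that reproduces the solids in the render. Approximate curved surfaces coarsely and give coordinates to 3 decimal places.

solid 
facet normal -0.824 0.514 0.237
outer loop
vertex 0.405 -2.097 -2.038
vertex 0.252 -2.779 -1.091
vertex 0.891 -1.792 -1.009
endloop
endfacet
facet normal -0.356 0.928 -0.107
outer loop
vertex 0.405 -2.097 -2.038
vertex 0.891 -1.792 -1.009
vertex 1.503 -1.672 -2.008
endloop
endfacet
facet normal -0.224 0.632 -0.742
outer loop
vertex 0.405 -2.097 -2.038
vertex 1.503 -1.672 -2.008
vertex 1.244 -2.584 -2.706
endloop
endfacet
facet normal -0.610 0.034 -0.791
outer loop
vertex 0.405 -2.097 -2.038
vertex 1.244 -2.584 -2.706
vertex 0.471 -3.268 -2.139
endloop
endfacet
facet normal -0.982 -0.039 -0.187
outer loop
vertex 0.405 -2.097 -2.038
vertex 0.471 -3.268 -2.139
vertex 0.252 -2.779 -1.091
endloop
endfacet
facet normal 0.253 0.930 0.267
outer loop
vertex 1.503 -1.672 -2.008
vertex 0.891 -1.792 -1.009
vertex 2.029 -2.092 -1.041
endloop
endfacet
facet normal -0.506 0.259 0.822
outer loop
vertex 0.891 -1.792 -1.009
vertex 0.252 -2.779 -1.091
vertex 1.256 -2.776 -0.474
endloop
endfacet
facet normal -0.760 -0.635 0.138
outer loop
vertex 0.252 -2.779 -1.091
vertex 0.471 -3.268 -2.139
vertex 0.997 -3.688 -1.172
endloop
endfacet
facet normal -0.160 -0.517 -0.841
outer loop
vertex 0.471 -3.268 -2.139
vertex 1.244 -2.584 -2.706
vertex 1.609 -3.568 -2.171
endloop
endfacet
facet normal 0.467 0.450 -0.761
outer loop
vertex 1.244 -2.584 -2.706
vertex 1.503 -1.672 -2.008
vertex 2.248 -2.581 -2.089
endloop
endfacet
facet normal 0.610 -0.034 0.791
outer loop
vertex 2.095 -3.263 -1.142
vertex 2.029 -2.092 -1.041
vertex 1.256 -2.776 -0.474
endloop
endfacet
facet normal 0.224 -0.632 0.742
outer loop
vertex 2.095 -3.263 -1.142
vertex 1.256 -2.776 -0.474
vertex 0.997 -3.688 -1.172
endloop
endfacet
facet normal 0.356 -0.928 0.107
outer loop
vertex 2.095 -3.263 -1.142
vertex 0.997 -3.688 -1.172
vertex 1.609 -3.568 -2.171
endloop
endfacet
facet normal 0.824 -0.514 -0.237
outer loop
vertex 2.095 -3.263 -1.142
vertex 1.609 -3.568 -2.171
vertex 2.248 -2.581 -2.089
endloop
endfacet
facet normal 0.982 0.039 0.187
outer loop
vertex 2.095 -3.263 -1.142
vertex 2.248 -2.581 -2.089
vertex 2.029 -2.092 -1.041
endloop
endfacet
facet normal 0.160 0.517 0.841
outer loop
vertex 1.256 -2.776 -0.474
vertex 2.029 -2.092 -1.041
vertex 0.891 -1.792 -1.009
endloop
endfacet
facet normal -0.467 -0.450 0.761
outer loop
vertex 0.997 -3.688 -1.172
vertex 1.256 -2.776 -0.474
vertex 0.252 -2.779 -1.091
endloop
endfacet
facet normal -0.253 -0.930 -0.267
outer loop
vertex 1.609 -3.568 -2.171
vertex 0.997 -3.688 -1.172
vertex 0.471 -3.268 -2.139
endloop
endfacet
facet normal 0.506 -0.259 -0.822
outer loop
vertex 2.248 -2.581 -2.089
vertex 1.609 -3.568 -2.171
vertex 1.244 -2.584 -2.706
endloop
endfacet
facet normal 0.760 0.635 -0.138
outer loop
vertex 2.029 -2.092 -1.041
vertex 2.248 -2.581 -2.089
vertex 1.503 -1.672 -2.008
endloop
endfacet
facet normal -0.476 -0.170 0.863
outer loop
vertex 1.074 -0.837 2.325
vertex 1.771 0.532 2.98
vertex 0.347 -0.323 2.025
endloop
endfacet
facet normal -0.417 -0.820 -0.393
outer loop
vertex 0.989 -0.092 0.86
vertex 1.074 -0.837 2.325
vertex 0.347 -0.323 2.025
endloop
endfacet
facet normal -0.476 -0.170 0.863
outer loop
vertex 0.347 -0.323 2.025
vertex 1.771 0.532 2.98
vertex 1.044 1.046 2.68
endloop
endfacet
facet normal -0.774 0.547 -0.318
outer loop
vertex 1.044 1.046 2.68
vertex 0.989 -0.092 0.86
vertex 0.347 -0.323 2.025
endloop
endfacet
facet normal 0.774 -0.547 0.318
outer loop
vertex 1.074 -0.837 2.325
vertex 2.413 0.763 1.815
vertex 1.771 0.532 2.98
endloop
endfacet
facet normal -0.417 -0.820 -0.393
outer loop
vertex 1.716 -0.606 1.16
vertex 1.074 -0.837 2.325
vertex 0.989 -0.092 0.86
endloop
endfacet
facet normal 0.774 -0.547 0.318
outer loop
vertex 1.716 -0.606 1.16
vertex 2.413 0.763 1.815
vertex 1.074 -0.837 2.325
endloop
endfacet
facet normal 0.417 0.820 0.393
outer loop
vertex 1.771 0.532 2.98
vertex 2.413 0.763 1.815
vertex 1.044 1.046 2.68
endloop
endfacet
facet normal -0.774 0.547 -0.318
outer loop
vertex 1.686 1.277 1.515
vertex 0.989 -0.092 0.86
vertex 1.044 1.046 2.68
endloop
endfacet
facet normal 0.417 0.820 0.393
outer loop
vertex 1.044 1.046 2.68
vertex 2.413 0.763 1.815
vertex 1.686 1.277 1.515
endloop
endfacet
facet normal 0.476 0.170 -0.863
outer loop
vertex 1.686 1.277 1.515
vertex 1.716 -0.606 1.16
vertex 0.989 -0.092 0.86
endloop
endfacet
facet normal 0.476 0.170 -0.863
outer loop
vertex 2.413 0.763 1.815
vertex 1.716 -0.606 1.16
vertex 1.686 1.277 1.515
endloop
endfacet

endsolid


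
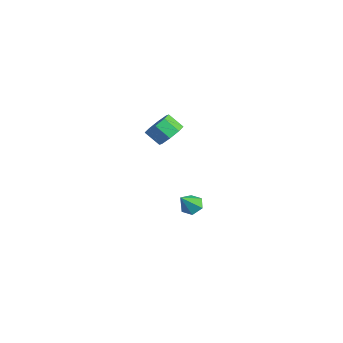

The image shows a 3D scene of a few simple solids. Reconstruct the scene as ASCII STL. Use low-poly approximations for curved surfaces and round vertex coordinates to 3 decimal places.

solid 
facet normal 0.551 0.518 -0.654
outer loop
vertex 1.042 0.629 4.156
vertex 0.421 0.421 3.468
vertex 0.512 1.123 4.101
endloop
endfacet
facet normal 0.406 0.519 0.753
outer loop
vertex 1.042 0.629 4.156
vertex 0.512 1.123 4.101
vertex 0.381 0.007 4.941
endloop
endfacet
facet normal 0.406 0.519 0.753
outer loop
vertex 0.381 0.007 4.941
vertex 0.512 1.123 4.101
vertex -0.15 0.502 4.886
endloop
endfacet
facet normal -0.551 -0.518 0.654
outer loop
vertex 0.381 0.007 4.941
vertex -0.15 0.502 4.886
vertex -0.241 -0.201 4.252
endloop
endfacet
facet normal 0.551 0.518 -0.654
outer loop
vertex 0.512 1.123 4.101
vertex 0.421 0.421 3.468
vertex -0.072 1.206 3.675
endloop
endfacet
facet normal -0.228 0.848 0.478
outer loop
vertex 0.512 1.123 4.101
vertex -0.072 1.206 3.675
vertex -0.15 0.502 4.886
endloop
endfacet
facet normal -0.229 0.848 0.478
outer loop
vertex -0.15 0.502 4.886
vertex -0.072 1.206 3.675
vertex -0.733 0.585 4.46
endloop
endfacet
facet normal -0.551 -0.518 0.654
outer loop
vertex -0.15 0.502 4.886
vertex -0.733 0.585 4.46
vertex -0.241 -0.201 4.252
endloop
endfacet
facet normal 0.551 0.518 -0.654
outer loop
vertex -0.072 1.206 3.675
vertex 0.421 0.421 3.468
vertex -0.367 0.829 3.128
endloop
endfacet
facet normal -0.729 0.680 -0.076
outer loop
vertex -0.072 1.206 3.675
vertex -0.367 0.829 3.128
vertex -0.733 0.585 4.46
endloop
endfacet
facet normal -0.730 0.680 -0.076
outer loop
vertex -0.733 0.585 4.46
vertex -0.367 0.829 3.128
vertex -1.028 0.207 3.912
endloop
endfacet
facet normal -0.551 -0.518 0.654
outer loop
vertex -0.733 0.585 4.46
vertex -1.028 0.207 3.912
vertex -0.241 -0.201 4.252
endloop
endfacet
facet normal 0.551 0.519 -0.654
outer loop
vertex -0.367 0.829 3.128
vertex 0.421 0.421 3.468
vertex -0.201 0.213 2.779
endloop
endfacet
facet normal -0.803 0.115 -0.585
outer loop
vertex -0.367 0.829 3.128
vertex -0.201 0.213 2.779
vertex -1.028 0.207 3.912
endloop
endfacet
facet normal -0.803 0.114 -0.585
outer loop
vertex -1.028 0.207 3.912
vertex -0.201 0.213 2.779
vertex -0.862 -0.409 3.564
endloop
endfacet
facet normal -0.551 -0.518 0.654
outer loop
vertex -1.028 0.207 3.912
vertex -0.862 -0.409 3.564
vertex -0.241 -0.201 4.252
endloop
endfacet
facet normal 0.551 0.518 -0.654
outer loop
vertex -0.201 0.213 2.779
vertex 0.421 0.421 3.468
vertex 0.33 -0.282 2.834
endloop
endfacet
facet normal -0.406 -0.519 -0.753
outer loop
vertex -0.201 0.213 2.779
vertex 0.33 -0.282 2.834
vertex -0.862 -0.409 3.564
endloop
endfacet
facet normal -0.406 -0.519 -0.753
outer loop
vertex -0.862 -0.409 3.564
vertex 0.33 -0.282 2.834
vertex -0.332 -0.903 3.619
endloop
endfacet
facet normal -0.551 -0.518 0.654
outer loop
vertex -0.862 -0.409 3.564
vertex -0.332 -0.903 3.619
vertex -0.241 -0.201 4.252
endloop
endfacet
facet normal 0.551 0.518 -0.654
outer loop
vertex 0.33 -0.282 2.834
vertex 0.421 0.421 3.468
vertex 0.913 -0.365 3.26
endloop
endfacet
facet normal 0.229 -0.848 -0.478
outer loop
vertex 0.33 -0.282 2.834
vertex 0.913 -0.365 3.26
vertex -0.332 -0.903 3.619
endloop
endfacet
facet normal 0.228 -0.848 -0.478
outer loop
vertex -0.332 -0.903 3.619
vertex 0.913 -0.365 3.26
vertex 0.252 -0.986 4.045
endloop
endfacet
facet normal -0.551 -0.518 0.654
outer loop
vertex -0.332 -0.903 3.619
vertex 0.252 -0.986 4.045
vertex -0.241 -0.201 4.252
endloop
endfacet
facet normal 0.551 0.518 -0.654
outer loop
vertex 0.913 -0.365 3.26
vertex 0.421 0.421 3.468
vertex 1.208 0.013 3.808
endloop
endfacet
facet normal 0.729 -0.680 0.076
outer loop
vertex 0.913 -0.365 3.26
vertex 1.208 0.013 3.808
vertex 0.252 -0.986 4.045
endloop
endfacet
facet normal 0.729 -0.680 0.075
outer loop
vertex 0.252 -0.986 4.045
vertex 1.208 0.013 3.808
vertex 0.547 -0.609 4.592
endloop
endfacet
facet normal -0.551 -0.518 0.654
outer loop
vertex 0.252 -0.986 4.045
vertex 0.547 -0.609 4.592
vertex -0.241 -0.201 4.252
endloop
endfacet
facet normal 0.551 0.518 -0.654
outer loop
vertex 1.208 0.013 3.808
vertex 0.421 0.421 3.468
vertex 1.042 0.629 4.156
endloop
endfacet
facet normal 0.802 -0.115 0.586
outer loop
vertex 1.208 0.013 3.808
vertex 1.042 0.629 4.156
vertex 0.547 -0.609 4.592
endloop
endfacet
facet normal 0.803 -0.115 0.585
outer loop
vertex 0.547 -0.609 4.592
vertex 1.042 0.629 4.156
vertex 0.381 0.007 4.941
endloop
endfacet
facet normal -0.551 -0.519 0.654
outer loop
vertex 0.547 -0.609 4.592
vertex 0.381 0.007 4.941
vertex -0.241 -0.201 4.252
endloop
endfacet
facet normal -0.307 0.581 -0.753
outer loop
vertex -1.04 2.382 -4.767
vertex -1.653 2.61 -4.341
vertex -0.984 3.009 -4.306
endloop
endfacet
facet normal 0.995 -0.103 0.019
outer loop
vertex -1.04 2.382 -4.767
vertex -0.984 3.009 -4.306
vertex -1.147 1.65 -3.099
endloop
endfacet
facet normal -0.308 0.582 -0.753
outer loop
vertex -0.984 3.009 -4.306
vertex -1.653 2.61 -4.341
vertex -1.596 3.237 -3.88
endloop
endfacet
facet normal 0.614 0.481 0.625
outer loop
vertex -0.984 3.009 -4.306
vertex -1.596 3.237 -3.88
vertex -1.147 1.65 -3.099
endloop
endfacet
facet normal -0.306 0.582 -0.754
outer loop
vertex -1.596 3.237 -3.88
vertex -1.653 2.61 -4.341
vertex -2.266 2.838 -3.916
endloop
endfacet
facet normal -0.265 0.364 0.893
outer loop
vertex -1.596 3.237 -3.88
vertex -2.266 2.838 -3.916
vertex -1.147 1.65 -3.099
endloop
endfacet
facet normal -0.306 0.582 -0.754
outer loop
vertex -2.266 2.838 -3.916
vertex -1.653 2.61 -4.341
vertex -2.322 2.211 -4.377
endloop
endfacet
facet normal -0.762 -0.338 0.552
outer loop
vertex -2.266 2.838 -3.916
vertex -2.322 2.211 -4.377
vertex -1.147 1.65 -3.099
endloop
endfacet
facet normal -0.306 0.582 -0.753
outer loop
vertex -2.322 2.211 -4.377
vertex -1.653 2.61 -4.341
vertex -1.71 1.983 -4.802
endloop
endfacet
facet normal -0.381 -0.923 -0.054
outer loop
vertex -2.322 2.211 -4.377
vertex -1.71 1.983 -4.802
vertex -1.147 1.65 -3.099
endloop
endfacet
facet normal -0.307 0.582 -0.753
outer loop
vertex -1.71 1.983 -4.802
vertex -1.653 2.61 -4.341
vertex -1.04 2.382 -4.767
endloop
endfacet
facet normal 0.497 -0.806 -0.322
outer loop
vertex -1.71 1.983 -4.802
vertex -1.04 2.382 -4.767
vertex -1.147 1.65 -3.099
endloop
endfacet

endsolid


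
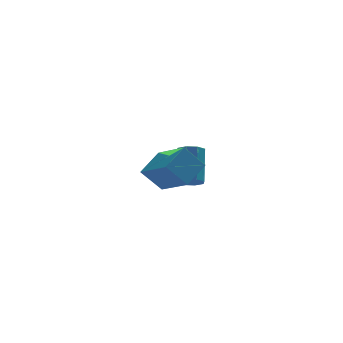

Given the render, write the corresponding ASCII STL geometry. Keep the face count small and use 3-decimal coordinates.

solid 
facet normal -0.653 0.043 0.757
outer loop
vertex 0.995 -4.514 1.648
vertex 1.972 -3.607 2.439
vertex 0.162 -2.911 0.838
endloop
endfacet
facet normal -0.630 -0.585 -0.510
outer loop
vertex 1.108 -2.973 -0.259
vertex 0.995 -4.514 1.648
vertex 0.162 -2.911 0.838
endloop
endfacet
facet normal -0.653 0.043 0.757
outer loop
vertex 0.162 -2.911 0.838
vertex 1.972 -3.607 2.439
vertex 1.139 -2.004 1.629
endloop
endfacet
facet normal -0.421 0.810 -0.409
outer loop
vertex 1.139 -2.004 1.629
vertex 1.108 -2.973 -0.259
vertex 0.162 -2.911 0.838
endloop
endfacet
facet normal 0.421 -0.810 0.409
outer loop
vertex 0.995 -4.514 1.648
vertex 2.918 -3.669 1.342
vertex 1.972 -3.607 2.439
endloop
endfacet
facet normal -0.630 -0.585 -0.510
outer loop
vertex 1.941 -4.576 0.551
vertex 0.995 -4.514 1.648
vertex 1.108 -2.973 -0.259
endloop
endfacet
facet normal 0.421 -0.810 0.409
outer loop
vertex 1.941 -4.576 0.551
vertex 2.918 -3.669 1.342
vertex 0.995 -4.514 1.648
endloop
endfacet
facet normal 0.630 0.585 0.510
outer loop
vertex 1.972 -3.607 2.439
vertex 2.918 -3.669 1.342
vertex 1.139 -2.004 1.629
endloop
endfacet
facet normal -0.421 0.810 -0.409
outer loop
vertex 2.085 -2.066 0.532
vertex 1.108 -2.973 -0.259
vertex 1.139 -2.004 1.629
endloop
endfacet
facet normal 0.630 0.585 0.510
outer loop
vertex 1.139 -2.004 1.629
vertex 2.918 -3.669 1.342
vertex 2.085 -2.066 0.532
endloop
endfacet
facet normal 0.653 -0.043 -0.757
outer loop
vertex 2.085 -2.066 0.532
vertex 1.941 -4.576 0.551
vertex 1.108 -2.973 -0.259
endloop
endfacet
facet normal 0.653 -0.043 -0.757
outer loop
vertex 2.918 -3.669 1.342
vertex 1.941 -4.576 0.551
vertex 2.085 -2.066 0.532
endloop
endfacet
facet normal -0.136 -0.574 -0.808
outer loop
vertex 3.566 1.751 -1.914
vertex 3.239 1.274 -1.52
vertex 3.038 1.837 -1.886
endloop
endfacet
facet normal 0.100 0.804 -0.587
outer loop
vertex 3.566 1.751 -1.914
vertex 3.038 1.837 -1.886
vertex 3.849 2.943 -0.233
endloop
endfacet
facet normal 0.100 0.804 -0.587
outer loop
vertex 3.849 2.943 -0.233
vertex 3.038 1.837 -1.886
vertex 3.321 3.029 -0.205
endloop
endfacet
facet normal 0.136 0.573 0.809
outer loop
vertex 3.849 2.943 -0.233
vertex 3.321 3.029 -0.205
vertex 3.521 2.466 0.16
endloop
endfacet
facet normal -0.136 -0.574 -0.808
outer loop
vertex 3.038 1.837 -1.886
vertex 3.239 1.274 -1.52
vertex 2.627 1.592 -1.643
endloop
endfacet
facet normal -0.628 0.681 -0.377
outer loop
vertex 3.038 1.837 -1.886
vertex 2.627 1.592 -1.643
vertex 3.321 3.029 -0.205
endloop
endfacet
facet normal -0.628 0.681 -0.377
outer loop
vertex 3.321 3.029 -0.205
vertex 2.627 1.592 -1.643
vertex 2.91 2.784 0.038
endloop
endfacet
facet normal 0.137 0.573 0.808
outer loop
vertex 3.321 3.029 -0.205
vertex 2.91 2.784 0.038
vertex 3.521 2.466 0.16
endloop
endfacet
facet normal -0.136 -0.574 -0.808
outer loop
vertex 2.627 1.592 -1.643
vertex 3.239 1.274 -1.52
vertex 2.575 1.162 -1.329
endloop
endfacet
facet normal -0.986 0.158 0.054
outer loop
vertex 2.627 1.592 -1.643
vertex 2.575 1.162 -1.329
vertex 2.91 2.784 0.038
endloop
endfacet
facet normal -0.986 0.160 0.052
outer loop
vertex 2.91 2.784 0.038
vertex 2.575 1.162 -1.329
vertex 2.857 2.354 0.352
endloop
endfacet
facet normal 0.137 0.573 0.808
outer loop
vertex 2.91 2.784 0.038
vertex 2.857 2.354 0.352
vertex 3.521 2.466 0.16
endloop
endfacet
facet normal -0.136 -0.573 -0.808
outer loop
vertex 2.575 1.162 -1.329
vertex 3.239 1.274 -1.52
vertex 2.911 0.797 -1.127
endloop
endfacet
facet normal -0.767 -0.456 0.452
outer loop
vertex 2.575 1.162 -1.329
vertex 2.911 0.797 -1.127
vertex 2.857 2.354 0.352
endloop
endfacet
facet normal -0.766 -0.457 0.453
outer loop
vertex 2.857 2.354 0.352
vertex 2.911 0.797 -1.127
vertex 3.194 1.989 0.554
endloop
endfacet
facet normal 0.137 0.573 0.808
outer loop
vertex 2.857 2.354 0.352
vertex 3.194 1.989 0.554
vertex 3.521 2.466 0.16
endloop
endfacet
facet normal -0.136 -0.573 -0.809
outer loop
vertex 2.911 0.797 -1.127
vertex 3.239 1.274 -1.52
vertex 3.439 0.711 -1.155
endloop
endfacet
facet normal -0.100 -0.804 0.587
outer loop
vertex 2.911 0.797 -1.127
vertex 3.439 0.711 -1.155
vertex 3.194 1.989 0.554
endloop
endfacet
facet normal -0.100 -0.804 0.587
outer loop
vertex 3.194 1.989 0.554
vertex 3.439 0.711 -1.155
vertex 3.722 1.903 0.526
endloop
endfacet
facet normal 0.136 0.574 0.808
outer loop
vertex 3.194 1.989 0.554
vertex 3.722 1.903 0.526
vertex 3.521 2.466 0.16
endloop
endfacet
facet normal -0.137 -0.573 -0.808
outer loop
vertex 3.439 0.711 -1.155
vertex 3.239 1.274 -1.52
vertex 3.85 0.956 -1.398
endloop
endfacet
facet normal 0.628 -0.681 0.377
outer loop
vertex 3.439 0.711 -1.155
vertex 3.85 0.956 -1.398
vertex 3.722 1.903 0.526
endloop
endfacet
facet normal 0.628 -0.681 0.377
outer loop
vertex 3.722 1.903 0.526
vertex 3.85 0.956 -1.398
vertex 4.133 2.148 0.283
endloop
endfacet
facet normal 0.136 0.574 0.808
outer loop
vertex 3.722 1.903 0.526
vertex 4.133 2.148 0.283
vertex 3.521 2.466 0.16
endloop
endfacet
facet normal -0.137 -0.573 -0.808
outer loop
vertex 3.85 0.956 -1.398
vertex 3.239 1.274 -1.52
vertex 3.903 1.386 -1.712
endloop
endfacet
facet normal 0.986 -0.160 -0.053
outer loop
vertex 3.85 0.956 -1.398
vertex 3.903 1.386 -1.712
vertex 4.133 2.148 0.283
endloop
endfacet
facet normal 0.986 -0.158 -0.053
outer loop
vertex 4.133 2.148 0.283
vertex 3.903 1.386 -1.712
vertex 4.185 2.578 -0.031
endloop
endfacet
facet normal 0.136 0.574 0.808
outer loop
vertex 4.133 2.148 0.283
vertex 4.185 2.578 -0.031
vertex 3.521 2.466 0.16
endloop
endfacet
facet normal -0.137 -0.573 -0.808
outer loop
vertex 3.903 1.386 -1.712
vertex 3.239 1.274 -1.52
vertex 3.566 1.751 -1.914
endloop
endfacet
facet normal 0.766 0.457 -0.452
outer loop
vertex 3.903 1.386 -1.712
vertex 3.566 1.751 -1.914
vertex 4.185 2.578 -0.031
endloop
endfacet
facet normal 0.767 0.456 -0.452
outer loop
vertex 4.185 2.578 -0.031
vertex 3.566 1.751 -1.914
vertex 3.849 2.943 -0.233
endloop
endfacet
facet normal 0.136 0.573 0.808
outer loop
vertex 4.185 2.578 -0.031
vertex 3.849 2.943 -0.233
vertex 3.521 2.466 0.16
endloop
endfacet

endsolid


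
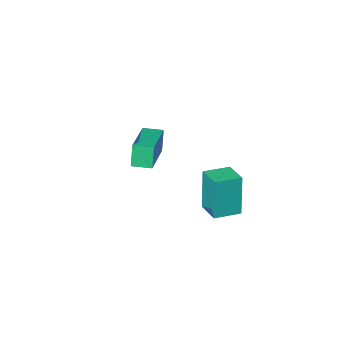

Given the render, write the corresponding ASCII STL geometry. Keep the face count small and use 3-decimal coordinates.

solid 
facet normal -0.990 0.123 -0.063
outer loop
vertex 0.21 0.305 2.86
vertex 0.332 1.351 2.985
vertex 0.349 0.503 1.066
endloop
endfacet
facet normal -0.115 -0.986 -0.118
outer loop
vertex 1.428 0.369 1.135
vertex 0.21 0.305 2.86
vertex 0.349 0.503 1.066
endloop
endfacet
facet normal -0.991 0.122 -0.063
outer loop
vertex 0.349 0.503 1.066
vertex 0.332 1.351 2.985
vertex 0.47 1.548 1.191
endloop
endfacet
facet normal 0.077 0.110 -0.991
outer loop
vertex 0.47 1.548 1.191
vertex 1.428 0.369 1.135
vertex 0.349 0.503 1.066
endloop
endfacet
facet normal -0.077 -0.109 0.991
outer loop
vertex 0.21 0.305 2.86
vertex 1.411 1.217 3.054
vertex 0.332 1.351 2.985
endloop
endfacet
facet normal -0.114 -0.987 -0.117
outer loop
vertex 1.29 0.172 2.929
vertex 0.21 0.305 2.86
vertex 1.428 0.369 1.135
endloop
endfacet
facet normal -0.077 -0.110 0.991
outer loop
vertex 1.29 0.172 2.929
vertex 1.411 1.217 3.054
vertex 0.21 0.305 2.86
endloop
endfacet
facet normal 0.115 0.986 0.117
outer loop
vertex 0.332 1.351 2.985
vertex 1.411 1.217 3.054
vertex 0.47 1.548 1.191
endloop
endfacet
facet normal 0.077 0.109 -0.991
outer loop
vertex 1.55 1.415 1.26
vertex 1.428 0.369 1.135
vertex 0.47 1.548 1.191
endloop
endfacet
facet normal 0.114 0.986 0.118
outer loop
vertex 0.47 1.548 1.191
vertex 1.411 1.217 3.054
vertex 1.55 1.415 1.26
endloop
endfacet
facet normal 0.990 -0.123 0.063
outer loop
vertex 1.55 1.415 1.26
vertex 1.29 0.172 2.929
vertex 1.428 0.369 1.135
endloop
endfacet
facet normal 0.990 -0.122 0.063
outer loop
vertex 1.411 1.217 3.054
vertex 1.29 0.172 2.929
vertex 1.55 1.415 1.26
endloop
endfacet
facet normal -0.767 0.642 -0.020
outer loop
vertex 0.453 -4.178 2.149
vertex 1.777 -2.579 2.672
vertex 0.634 -3.994 1.131
endloop
endfacet
facet normal -0.619 -0.746 -0.245
outer loop
vertex 1.263 -4.521 1.148
vertex 0.453 -4.178 2.149
vertex 0.634 -3.994 1.131
endloop
endfacet
facet normal -0.766 0.642 -0.021
outer loop
vertex 0.634 -3.994 1.131
vertex 1.777 -2.579 2.672
vertex 1.958 -2.396 1.654
endloop
endfacet
facet normal 0.172 0.174 -0.969
outer loop
vertex 1.958 -2.396 1.654
vertex 1.263 -4.521 1.148
vertex 0.634 -3.994 1.131
endloop
endfacet
facet normal -0.172 -0.174 0.969
outer loop
vertex 0.453 -4.178 2.149
vertex 2.406 -3.106 2.689
vertex 1.777 -2.579 2.672
endloop
endfacet
facet normal -0.618 -0.747 -0.244
outer loop
vertex 1.082 -4.704 2.166
vertex 0.453 -4.178 2.149
vertex 1.263 -4.521 1.148
endloop
endfacet
facet normal -0.172 -0.175 0.969
outer loop
vertex 1.082 -4.704 2.166
vertex 2.406 -3.106 2.689
vertex 0.453 -4.178 2.149
endloop
endfacet
facet normal 0.619 0.747 0.244
outer loop
vertex 1.777 -2.579 2.672
vertex 2.406 -3.106 2.689
vertex 1.958 -2.396 1.654
endloop
endfacet
facet normal 0.172 0.175 -0.969
outer loop
vertex 2.587 -2.922 1.671
vertex 1.263 -4.521 1.148
vertex 1.958 -2.396 1.654
endloop
endfacet
facet normal 0.618 0.747 0.245
outer loop
vertex 1.958 -2.396 1.654
vertex 2.406 -3.106 2.689
vertex 2.587 -2.922 1.671
endloop
endfacet
facet normal 0.767 -0.642 0.021
outer loop
vertex 2.587 -2.922 1.671
vertex 1.082 -4.704 2.166
vertex 1.263 -4.521 1.148
endloop
endfacet
facet normal 0.767 -0.642 0.020
outer loop
vertex 2.406 -3.106 2.689
vertex 1.082 -4.704 2.166
vertex 2.587 -2.922 1.671
endloop
endfacet

endsolid


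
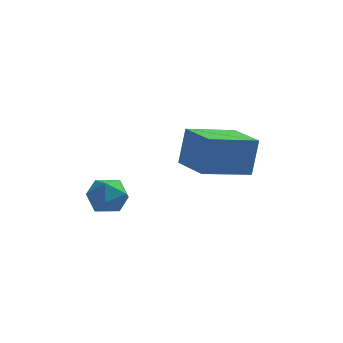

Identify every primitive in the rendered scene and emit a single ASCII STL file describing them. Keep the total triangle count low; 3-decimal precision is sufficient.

solid 
facet normal -0.595 0.797 -0.103
outer loop
vertex -0.276 0.502 -0.269
vertex 1.225 1.565 -0.705
vertex -0.462 0.178 -1.701
endloop
endfacet
facet normal -0.794 -0.562 0.230
outer loop
vertex 0.495 -1.105 -1.535
vertex -0.276 0.502 -0.269
vertex -0.462 0.178 -1.701
endloop
endfacet
facet normal -0.595 0.797 -0.103
outer loop
vertex -0.462 0.178 -1.701
vertex 1.225 1.565 -0.705
vertex 1.038 1.241 -2.137
endloop
endfacet
facet normal -0.126 -0.219 -0.968
outer loop
vertex 1.038 1.241 -2.137
vertex 0.495 -1.105 -1.535
vertex -0.462 0.178 -1.701
endloop
endfacet
facet normal 0.126 0.219 0.968
outer loop
vertex -0.276 0.502 -0.269
vertex 2.182 0.282 -0.539
vertex 1.225 1.565 -0.705
endloop
endfacet
facet normal -0.794 -0.563 0.231
outer loop
vertex 0.682 -0.781 -0.103
vertex -0.276 0.502 -0.269
vertex 0.495 -1.105 -1.535
endloop
endfacet
facet normal 0.126 0.219 0.968
outer loop
vertex 0.682 -0.781 -0.103
vertex 2.182 0.282 -0.539
vertex -0.276 0.502 -0.269
endloop
endfacet
facet normal 0.794 0.562 -0.231
outer loop
vertex 1.225 1.565 -0.705
vertex 2.182 0.282 -0.539
vertex 1.038 1.241 -2.137
endloop
endfacet
facet normal -0.126 -0.219 -0.968
outer loop
vertex 1.996 -0.042 -1.971
vertex 0.495 -1.105 -1.535
vertex 1.038 1.241 -2.137
endloop
endfacet
facet normal 0.794 0.563 -0.230
outer loop
vertex 1.038 1.241 -2.137
vertex 2.182 0.282 -0.539
vertex 1.996 -0.042 -1.971
endloop
endfacet
facet normal 0.595 -0.797 0.103
outer loop
vertex 1.996 -0.042 -1.971
vertex 0.682 -0.781 -0.103
vertex 0.495 -1.105 -1.535
endloop
endfacet
facet normal 0.595 -0.797 0.103
outer loop
vertex 2.182 0.282 -0.539
vertex 0.682 -0.781 -0.103
vertex 1.996 -0.042 -1.971
endloop
endfacet
facet normal -0.661 0.745 0.090
outer loop
vertex -2.272 -2.366 -1.806
vertex -2.847 -2.853 -2.0
vertex -2.647 -2.766 -1.253
endloop
endfacet
facet normal -0.108 0.839 0.533
outer loop
vertex -2.272 -2.366 -1.806
vertex -2.647 -2.766 -1.253
vertex -1.873 -2.687 -1.22
endloop
endfacet
facet normal 0.487 0.862 0.141
outer loop
vertex -2.272 -2.366 -1.806
vertex -1.873 -2.687 -1.22
vertex -1.596 -2.725 -1.946
endloop
endfacet
facet normal 0.302 0.782 -0.545
outer loop
vertex -2.272 -2.366 -1.806
vertex -1.596 -2.725 -1.946
vertex -2.198 -2.828 -2.428
endloop
endfacet
facet normal -0.407 0.710 -0.575
outer loop
vertex -2.272 -2.366 -1.806
vertex -2.198 -2.828 -2.428
vertex -2.847 -2.853 -2.0
endloop
endfacet
facet normal -0.068 0.268 0.961
outer loop
vertex -1.873 -2.687 -1.22
vertex -2.647 -2.766 -1.253
vertex -2.202 -3.372 -1.052
endloop
endfacet
facet normal -0.963 0.116 0.244
outer loop
vertex -2.647 -2.766 -1.253
vertex -2.847 -2.853 -2.0
vertex -2.804 -3.475 -1.534
endloop
endfacet
facet normal -0.551 0.061 -0.832
outer loop
vertex -2.847 -2.853 -2.0
vertex -2.198 -2.828 -2.428
vertex -2.527 -3.513 -2.26
endloop
endfacet
facet normal 0.596 0.178 -0.783
outer loop
vertex -2.198 -2.828 -2.428
vertex -1.596 -2.725 -1.946
vertex -1.753 -3.434 -2.227
endloop
endfacet
facet normal 0.895 0.306 0.325
outer loop
vertex -1.596 -2.725 -1.946
vertex -1.873 -2.687 -1.22
vertex -1.553 -3.347 -1.48
endloop
endfacet
facet normal -0.302 -0.782 0.545
outer loop
vertex -2.128 -3.834 -1.674
vertex -2.202 -3.372 -1.052
vertex -2.804 -3.475 -1.534
endloop
endfacet
facet normal -0.487 -0.862 -0.141
outer loop
vertex -2.128 -3.834 -1.674
vertex -2.804 -3.475 -1.534
vertex -2.527 -3.513 -2.26
endloop
endfacet
facet normal 0.108 -0.839 -0.533
outer loop
vertex -2.128 -3.834 -1.674
vertex -2.527 -3.513 -2.26
vertex -1.753 -3.434 -2.227
endloop
endfacet
facet normal 0.661 -0.745 -0.090
outer loop
vertex -2.128 -3.834 -1.674
vertex -1.753 -3.434 -2.227
vertex -1.553 -3.347 -1.48
endloop
endfacet
facet normal 0.407 -0.710 0.575
outer loop
vertex -2.128 -3.834 -1.674
vertex -1.553 -3.347 -1.48
vertex -2.202 -3.372 -1.052
endloop
endfacet
facet normal -0.596 -0.178 0.783
outer loop
vertex -2.804 -3.475 -1.534
vertex -2.202 -3.372 -1.052
vertex -2.647 -2.766 -1.253
endloop
endfacet
facet normal -0.895 -0.306 -0.325
outer loop
vertex -2.527 -3.513 -2.26
vertex -2.804 -3.475 -1.534
vertex -2.847 -2.853 -2.0
endloop
endfacet
facet normal 0.068 -0.268 -0.961
outer loop
vertex -1.753 -3.434 -2.227
vertex -2.527 -3.513 -2.26
vertex -2.198 -2.828 -2.428
endloop
endfacet
facet normal 0.963 -0.116 -0.244
outer loop
vertex -1.553 -3.347 -1.48
vertex -1.753 -3.434 -2.227
vertex -1.596 -2.725 -1.946
endloop
endfacet
facet normal 0.551 -0.061 0.832
outer loop
vertex -2.202 -3.372 -1.052
vertex -1.553 -3.347 -1.48
vertex -1.873 -2.687 -1.22
endloop
endfacet

endsolid


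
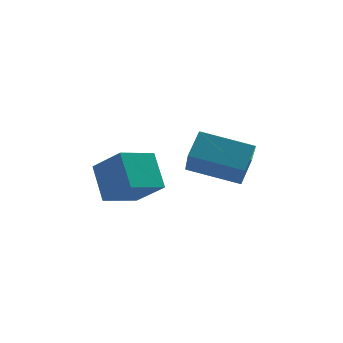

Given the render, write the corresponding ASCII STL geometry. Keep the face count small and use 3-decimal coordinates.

solid 
facet normal -0.913 0.322 0.252
outer loop
vertex 1.567 2.285 0.197
vertex 1.62 3.392 -1.025
vertex 1.046 1.43 -0.6
endloop
endfacet
facet normal -0.032 -0.671 0.741
outer loop
vertex 2.98 0.748 -1.135
vertex 1.567 2.285 0.197
vertex 1.046 1.43 -0.6
endloop
endfacet
facet normal -0.913 0.322 0.253
outer loop
vertex 1.046 1.43 -0.6
vertex 1.62 3.392 -1.025
vertex 1.098 2.537 -1.822
endloop
endfacet
facet normal -0.408 -0.668 -0.622
outer loop
vertex 1.098 2.537 -1.822
vertex 2.98 0.748 -1.135
vertex 1.046 1.43 -0.6
endloop
endfacet
facet normal 0.408 0.668 0.623
outer loop
vertex 1.567 2.285 0.197
vertex 3.554 2.71 -1.56
vertex 1.62 3.392 -1.025
endloop
endfacet
facet normal -0.032 -0.671 0.741
outer loop
vertex 3.502 1.603 -0.338
vertex 1.567 2.285 0.197
vertex 2.98 0.748 -1.135
endloop
endfacet
facet normal 0.408 0.668 0.623
outer loop
vertex 3.502 1.603 -0.338
vertex 3.554 2.71 -1.56
vertex 1.567 2.285 0.197
endloop
endfacet
facet normal 0.032 0.671 -0.741
outer loop
vertex 1.62 3.392 -1.025
vertex 3.554 2.71 -1.56
vertex 1.098 2.537 -1.822
endloop
endfacet
facet normal -0.408 -0.668 -0.623
outer loop
vertex 3.033 1.855 -2.357
vertex 2.98 0.748 -1.135
vertex 1.098 2.537 -1.822
endloop
endfacet
facet normal 0.032 0.671 -0.741
outer loop
vertex 1.098 2.537 -1.822
vertex 3.554 2.71 -1.56
vertex 3.033 1.855 -2.357
endloop
endfacet
facet normal 0.913 -0.322 -0.252
outer loop
vertex 3.033 1.855 -2.357
vertex 3.502 1.603 -0.338
vertex 2.98 0.748 -1.135
endloop
endfacet
facet normal 0.913 -0.321 -0.252
outer loop
vertex 3.554 2.71 -1.56
vertex 3.502 1.603 -0.338
vertex 3.033 1.855 -2.357
endloop
endfacet
facet normal -0.822 -0.488 0.295
outer loop
vertex -1.461 0.147 0.3
vertex -2.356 1.024 -0.742
vertex -1.213 -0.966 -0.85
endloop
endfacet
facet normal 0.549 -0.538 0.639
outer loop
vertex 0.036 -0.224 -1.298
vertex -1.461 0.147 0.3
vertex -1.213 -0.966 -0.85
endloop
endfacet
facet normal -0.822 -0.488 0.295
outer loop
vertex -1.213 -0.966 -0.85
vertex -2.356 1.024 -0.742
vertex -2.108 -0.089 -1.893
endloop
endfacet
facet normal 0.154 -0.687 -0.710
outer loop
vertex -2.108 -0.089 -1.893
vertex 0.036 -0.224 -1.298
vertex -1.213 -0.966 -0.85
endloop
endfacet
facet normal -0.153 0.687 0.710
outer loop
vertex -1.461 0.147 0.3
vertex -1.107 1.766 -1.19
vertex -2.356 1.024 -0.742
endloop
endfacet
facet normal 0.549 -0.539 0.639
outer loop
vertex -0.212 0.889 -0.147
vertex -1.461 0.147 0.3
vertex 0.036 -0.224 -1.298
endloop
endfacet
facet normal -0.154 0.687 0.710
outer loop
vertex -0.212 0.889 -0.147
vertex -1.107 1.766 -1.19
vertex -1.461 0.147 0.3
endloop
endfacet
facet normal -0.549 0.539 -0.639
outer loop
vertex -2.356 1.024 -0.742
vertex -1.107 1.766 -1.19
vertex -2.108 -0.089 -1.893
endloop
endfacet
facet normal 0.154 -0.687 -0.710
outer loop
vertex -0.859 0.653 -2.34
vertex 0.036 -0.224 -1.298
vertex -2.108 -0.089 -1.893
endloop
endfacet
facet normal -0.549 0.538 -0.639
outer loop
vertex -2.108 -0.089 -1.893
vertex -1.107 1.766 -1.19
vertex -0.859 0.653 -2.34
endloop
endfacet
facet normal 0.822 0.488 -0.295
outer loop
vertex -0.859 0.653 -2.34
vertex -0.212 0.889 -0.147
vertex 0.036 -0.224 -1.298
endloop
endfacet
facet normal 0.822 0.488 -0.295
outer loop
vertex -1.107 1.766 -1.19
vertex -0.212 0.889 -0.147
vertex -0.859 0.653 -2.34
endloop
endfacet

endsolid
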